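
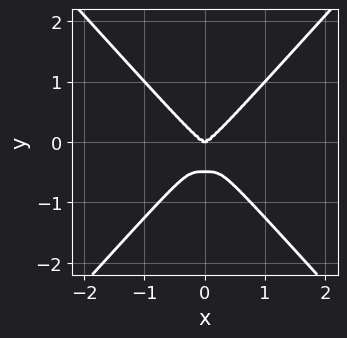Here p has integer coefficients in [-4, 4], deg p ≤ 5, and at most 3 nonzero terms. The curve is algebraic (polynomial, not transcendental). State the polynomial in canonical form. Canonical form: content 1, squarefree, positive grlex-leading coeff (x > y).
deg p = 4.
Symmetries: mirror symmetry x ↦ −x ⇒ only even powers of x.
Against the integer gridlines: it meets the y-axis at y = 0 (among the integer gridlines); one x-axis crossing is at x = 0.
Assembling these constraints gives the stated polynomial.

3*x^4 - 2*y^4 - y^3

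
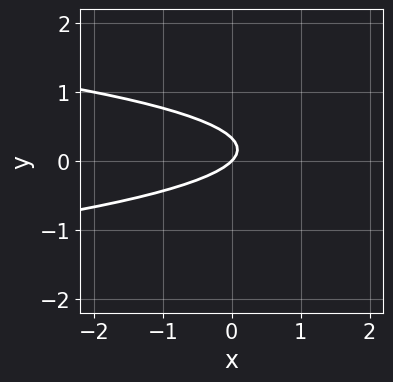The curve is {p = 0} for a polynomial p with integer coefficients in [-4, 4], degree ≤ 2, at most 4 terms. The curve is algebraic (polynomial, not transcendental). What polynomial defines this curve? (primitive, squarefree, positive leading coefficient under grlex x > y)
3*y^2 + x - y

(a) deg p = 2.
(b) Reading off the gridlines: it crosses the y-axis at the gridline y = 0; it crosses the x-axis at the gridline x = 0.
(c) Fitting integer coefficients to these (and the overall shape) gives p.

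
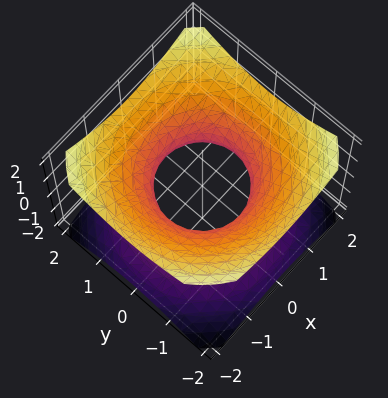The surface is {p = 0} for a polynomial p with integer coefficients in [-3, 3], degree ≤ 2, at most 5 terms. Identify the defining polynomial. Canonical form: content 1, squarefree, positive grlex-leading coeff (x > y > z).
(a) The degree is 2 — one connected sheet with a waist; a quadric.
(b) Symmetries: the z ↦ −z reflection is a symmetry, so z appears only in even powers; rotational symmetry about the z-axis ⇒ p depends on x, y only through x² + y².
(c) Checking where it meets the axes: a circular section at z = -1 has radius between 1 and 2; among the integer gridlines, it crosses the x-axis at x ∈ {-1, 1}; it misses every integer gridline on the z-axis; among the integer gridlines, it crosses the y-axis at y ∈ {-1, 1}.
(d) Assembling these constraints gives the stated polynomial.

2*x^2 + 2*y^2 - 3*z^2 - 2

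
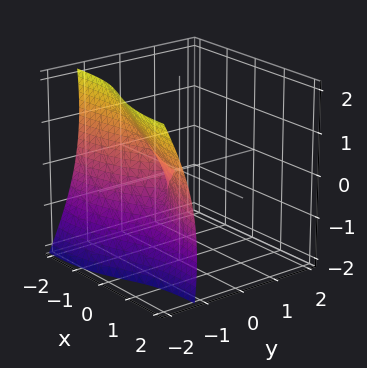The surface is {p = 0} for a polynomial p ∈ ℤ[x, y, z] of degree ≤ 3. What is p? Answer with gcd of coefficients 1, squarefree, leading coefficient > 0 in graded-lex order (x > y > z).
(a) The degree is 3 — a generic line meets the surface in up to 3 points.
(b) Checking where it meets the axes: it crosses the z-axis at the gridline z = 0; it meets the y-axis at y = 0 (among the integer gridlines).
(c) These observations pin down the coefficients.

2*x^2*y - x*y*z + y^3 + 3*x^2 + z^2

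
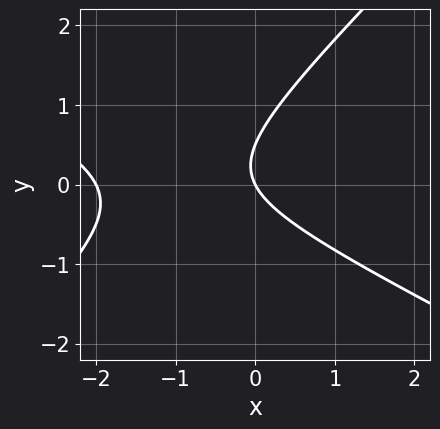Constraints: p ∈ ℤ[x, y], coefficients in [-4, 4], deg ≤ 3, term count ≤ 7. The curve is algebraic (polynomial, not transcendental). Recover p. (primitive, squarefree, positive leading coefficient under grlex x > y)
x^2 + x*y - 2*y^2 + 2*x + y

First, degree: a generic line meets the curve in up to 2 points, so deg p = 2.
Next, checking where it meets the axes: among the integer gridlines, it crosses the x-axis at x ∈ {-2, 0}; it meets the y-axis at y = 0 (among the integer gridlines).
Finally, assembling these constraints gives the stated polynomial.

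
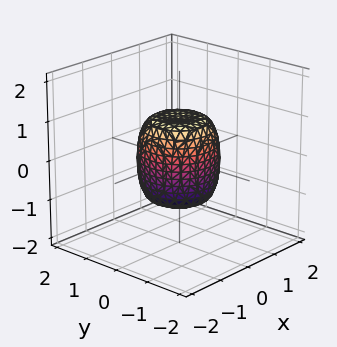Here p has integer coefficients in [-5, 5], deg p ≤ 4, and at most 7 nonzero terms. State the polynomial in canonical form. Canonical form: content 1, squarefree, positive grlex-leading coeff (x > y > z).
2*x^4 + 4*x^2*y^2 + 2*y^4 - x^2 - y^2 + z^2 - 1

First, degree: a generic line meets the surface in up to 4 points, so deg p = 4.
Then, symmetry: the z-axis is an axis of rotation, so x and y enter only as x² + y².
Then, against the integer gridlines: the z-axis gridline crossings are at z ∈ {-1, 1}; a circular section at z = 1 has radius between 0 and 1; among the integer gridlines, it crosses the x-axis at x ∈ {-1, 1}; the y-axis gridline crossings are at y ∈ {-1, 1}.
Finally, together with the visible shape, these determine p as stated.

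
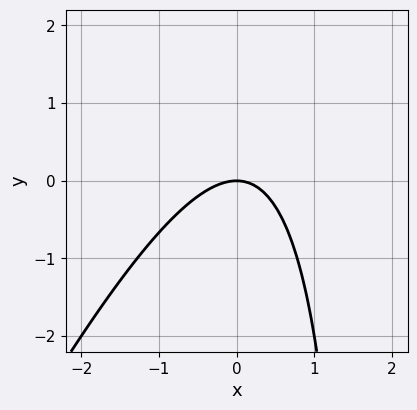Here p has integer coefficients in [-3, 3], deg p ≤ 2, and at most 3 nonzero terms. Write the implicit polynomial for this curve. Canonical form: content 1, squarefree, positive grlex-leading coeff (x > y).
1. Degree: the shape is more complex than any degree-1 curve, so deg p = 2.
2. Checking where it meets the axes: one x-axis crossing is at x = 0; it meets the y-axis at y = 0 (among the integer gridlines).
3. Assembling these constraints gives the stated polynomial.

2*x^2 - x*y + 2*y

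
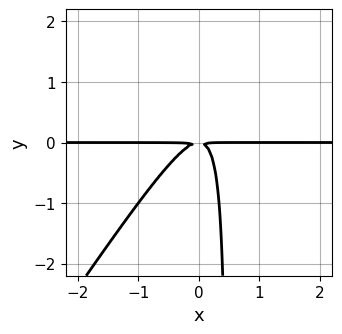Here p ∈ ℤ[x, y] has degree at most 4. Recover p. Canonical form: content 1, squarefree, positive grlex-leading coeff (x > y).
1. deg p = 3. The shape is more complex than any degree-2 curve.
2. Reading off the gridlines: the visible x-axis segment lies entirely on the curve.
3. Matching integer coefficients to the picture gives p.

3*x^2*y - 2*x*y^2 + y^2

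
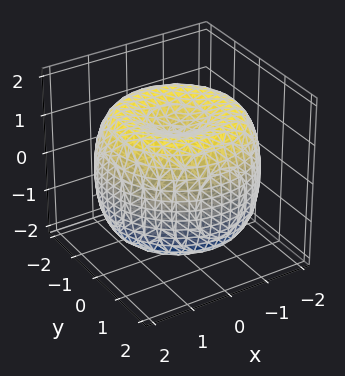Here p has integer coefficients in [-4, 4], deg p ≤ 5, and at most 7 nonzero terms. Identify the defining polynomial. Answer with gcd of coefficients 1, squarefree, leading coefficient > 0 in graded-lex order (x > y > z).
x^4 + 2*x^2*y^2 + y^4 - 3*x^2 - 3*y^2 + 2*z^2 - 2

(a) The degree is 4 — a generic line meets the surface in up to 4 points.
(b) Symmetry: the z-axis is an axis of rotation, so x and y enter only as x² + y².
(c) Checking where it meets the axes: the z-axis gridline crossings are at z ∈ {-1, 1}; a circular section at z = 1 has radius between 1 and 2.
(d) Assembling these constraints gives the stated polynomial.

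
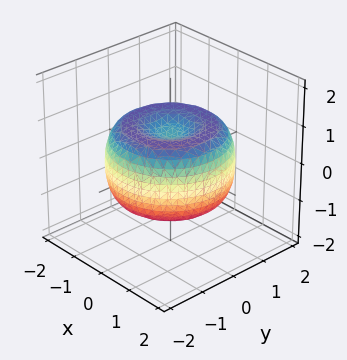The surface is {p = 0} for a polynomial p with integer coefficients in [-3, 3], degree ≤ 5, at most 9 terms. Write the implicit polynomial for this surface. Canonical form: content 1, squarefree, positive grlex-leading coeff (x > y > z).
x^4 + 2*x^2*y^2 + y^4 - 2*x^2 - 2*y^2 + 2*z^2 - 1

First, the degree is 4 — no degree-3 surface has this shape.
Then, by symmetry, the z-axis is an axis of rotation, so x and y enter only as x² + y².
Next, checking where it meets the axes: a circular section at z = 0 has radius between 1 and 2.
Finally, the integer polynomial consistent with all of this is the stated p.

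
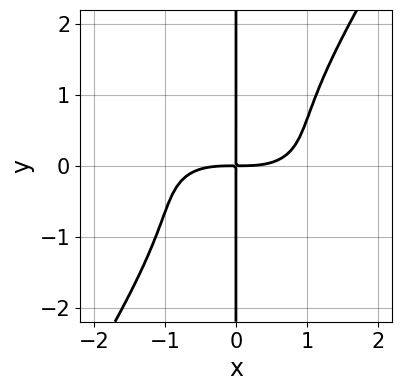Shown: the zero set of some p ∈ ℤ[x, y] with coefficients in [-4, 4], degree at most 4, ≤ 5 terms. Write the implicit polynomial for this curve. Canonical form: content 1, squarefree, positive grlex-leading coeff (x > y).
The degree is 4 — a generic line meets the curve in up to 4 points.
Checking where it meets the axes: every point of the y-axis in the box is on the curve.
Fitting integer coefficients to these (and the overall shape) gives p.

x^4 + x^3*y + 2*x^2*y^2 - 2*x*y^3 - 3*x*y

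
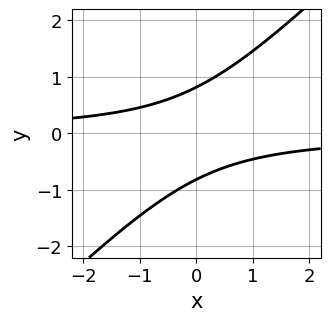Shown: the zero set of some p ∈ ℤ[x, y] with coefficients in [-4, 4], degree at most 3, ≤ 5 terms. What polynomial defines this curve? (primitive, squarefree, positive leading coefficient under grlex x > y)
3*x*y - 3*y^2 + 2

(a) Degree: no degree-1 curve has this shape, so deg p = 2.
(b) From the axis intercepts and sections: no x-intercept at any integer in the box.
(c) Assembling these constraints gives the stated polynomial.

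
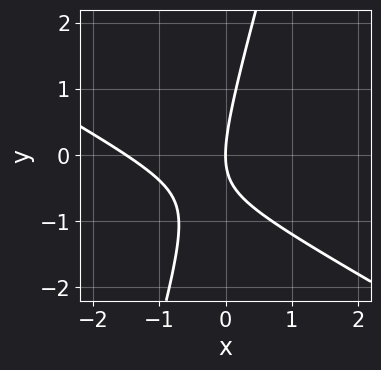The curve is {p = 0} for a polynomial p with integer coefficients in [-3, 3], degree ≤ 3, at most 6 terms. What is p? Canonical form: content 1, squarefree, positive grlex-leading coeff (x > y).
2*x^2 + 3*x*y - y^2 + 3*x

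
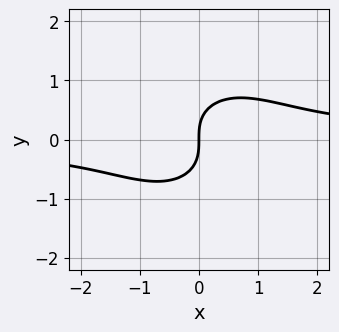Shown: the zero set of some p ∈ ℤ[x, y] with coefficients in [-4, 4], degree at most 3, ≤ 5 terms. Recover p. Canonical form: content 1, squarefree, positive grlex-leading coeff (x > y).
Degree: no degree-2 curve has this shape, so deg p = 3.
From the visible intercepts: it meets the x-axis at x = 0 (among the integer gridlines); one y-axis crossing is at y = 0.
These observations pin down the coefficients.

x^2*y + y^3 - x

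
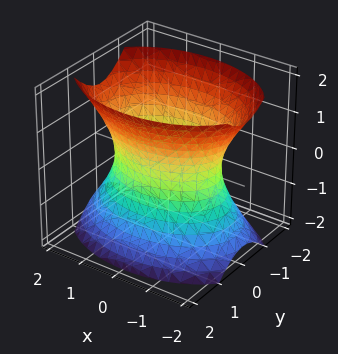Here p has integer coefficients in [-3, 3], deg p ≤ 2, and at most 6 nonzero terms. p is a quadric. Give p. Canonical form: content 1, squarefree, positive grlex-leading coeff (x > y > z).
x^2 + 2*y^2 - z^2 - 2

1. deg p = 2. An hourglass — one-sheet hyperboloid; a quadric.
2. Symmetries: it's symmetric under y → −y, forcing even powers of y; the x ↦ −x reflection is a symmetry, so x appears only in even powers; mirror symmetry z ↦ −z ⇒ only even powers of z.
3. From the visible intercepts: among the integer gridlines, it crosses the y-axis at y ∈ {-1, 1}; the surface avoids every integer z-axis point in the box.
4. Putting this together gives p.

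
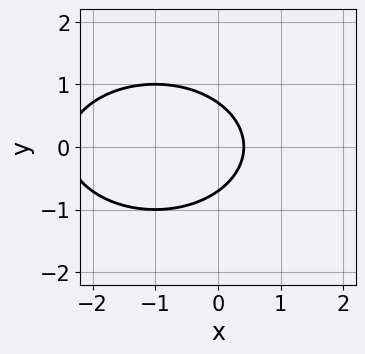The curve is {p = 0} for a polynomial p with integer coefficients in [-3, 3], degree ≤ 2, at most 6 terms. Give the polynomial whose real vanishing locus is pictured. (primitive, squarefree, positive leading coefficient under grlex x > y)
(a) The degree is 2 — the shape is more complex than any degree-1 curve.
(b) Symmetries: it's symmetric under y → −y, forcing even powers of y.
(c) Solving for integer coefficients yields p as stated.

x^2 + 2*y^2 + 2*x - 1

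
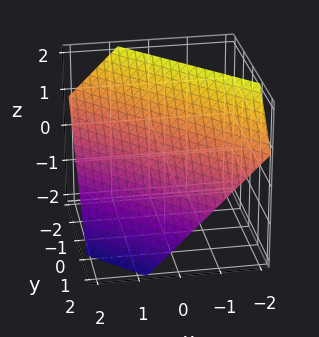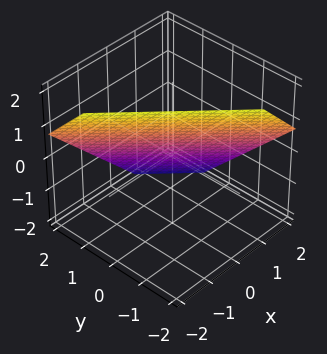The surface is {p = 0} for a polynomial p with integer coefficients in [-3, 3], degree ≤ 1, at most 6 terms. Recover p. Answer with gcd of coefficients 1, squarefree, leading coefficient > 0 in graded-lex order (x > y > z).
3*x + 3*y + 3*z - 2

1. The degree is 1 — every cross-section is a straight line — this is a plane.
2. Matching integer coefficients to the picture gives p.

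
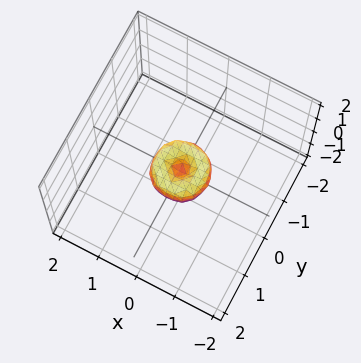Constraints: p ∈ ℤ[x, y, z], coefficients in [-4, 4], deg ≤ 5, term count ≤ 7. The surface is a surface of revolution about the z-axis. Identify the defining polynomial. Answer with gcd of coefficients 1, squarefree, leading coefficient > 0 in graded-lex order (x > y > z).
2*x^4 + 4*x^2*y^2 + 2*y^4 - x^2 - y^2 + z^2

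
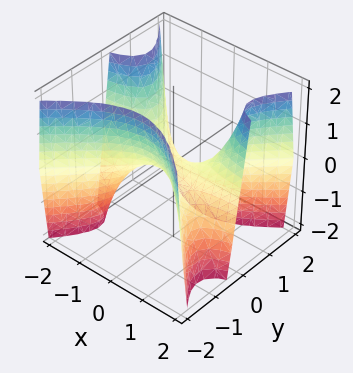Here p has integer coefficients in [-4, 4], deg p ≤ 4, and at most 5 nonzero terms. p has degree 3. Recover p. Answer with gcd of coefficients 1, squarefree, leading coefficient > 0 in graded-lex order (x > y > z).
3*x^2*y - 3*y^3 - 2*z

First, degree: the shape is more complex than any degree-2 surface, so deg p = 3.
Then, reading off the gridlines: it crosses the y-axis at the gridline y = 0; the visible x-axis segment lies entirely on the surface.
Finally, fitting integer coefficients to these (and the overall shape) gives p.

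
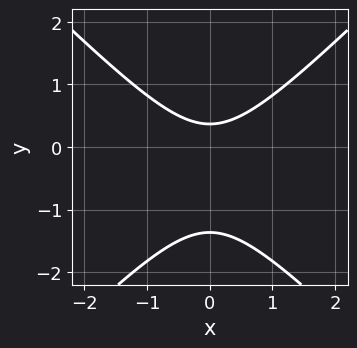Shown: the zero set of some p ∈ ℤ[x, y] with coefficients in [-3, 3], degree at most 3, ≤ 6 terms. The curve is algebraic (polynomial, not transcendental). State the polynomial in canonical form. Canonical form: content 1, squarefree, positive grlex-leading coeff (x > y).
2*x^2 - 2*y^2 - 2*y + 1

deg p = 2. No degree-1 curve has this shape.
Symmetries: the x ↦ −x reflection is a symmetry, so x appears only in even powers.
From the axis intercepts and sections: it misses every integer gridline on the x-axis.
Together with the visible shape, these determine p as stated.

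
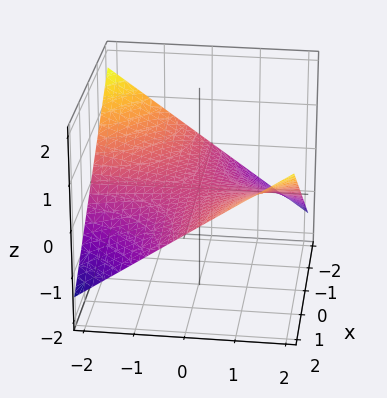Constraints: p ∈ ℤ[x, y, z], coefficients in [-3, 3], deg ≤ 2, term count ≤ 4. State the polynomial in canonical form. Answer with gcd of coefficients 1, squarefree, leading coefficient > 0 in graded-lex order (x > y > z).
First, deg p = 2. A hyperbolic paraboloid; a quadric.
Then, against the integer gridlines: one z-axis crossing is at z = 0; the visible y-axis segment lies entirely on the surface; the visible x-axis segment lies entirely on the surface.
Finally, together with the visible shape, these determine p as stated.

x*y - 3*z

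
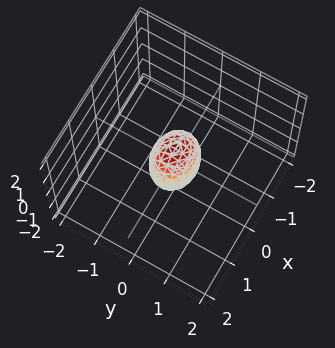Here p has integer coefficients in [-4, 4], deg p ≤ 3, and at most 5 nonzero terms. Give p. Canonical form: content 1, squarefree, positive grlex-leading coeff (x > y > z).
1. deg p = 2. Bounded and convex; a quadric.
2. Symmetries: mirror symmetry z ↦ −z ⇒ only even powers of z; it's symmetric under y → −y, forcing even powers of y; mirror symmetry x ↦ −x ⇒ only even powers of x.
3. Against the integer gridlines: among the integer gridlines, it crosses the z-axis at z ∈ {-1, 1}.
4. Assembling these constraints gives the stated polynomial.

2*x^2 + 3*y^2 + z^2 - 1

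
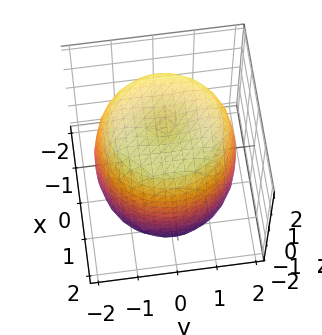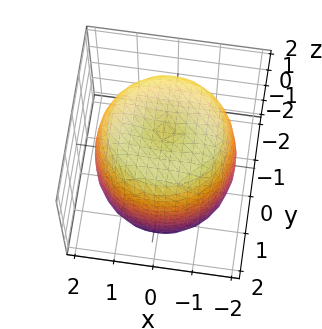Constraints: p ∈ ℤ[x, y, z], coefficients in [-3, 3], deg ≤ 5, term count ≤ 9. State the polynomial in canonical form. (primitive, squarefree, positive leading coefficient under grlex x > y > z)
First, the degree is 4 — no degree-3 surface has this shape.
Next, symmetries: rotational symmetry about the z-axis ⇒ p depends on x, y only through x² + y².
Then, observable constraints: a circular section at z = -2 has radius exactly 1.
Finally, the integer polynomial consistent with all of this is the stated p.

x^4 + 2*x^2*y^2 + y^4 - 2*x^2 - 2*y^2 + z^2 - 3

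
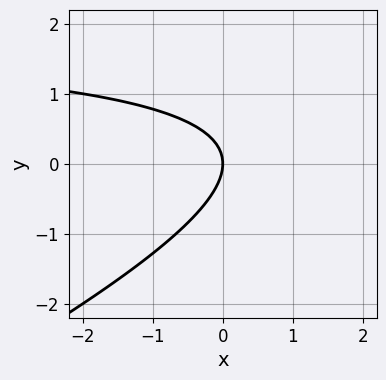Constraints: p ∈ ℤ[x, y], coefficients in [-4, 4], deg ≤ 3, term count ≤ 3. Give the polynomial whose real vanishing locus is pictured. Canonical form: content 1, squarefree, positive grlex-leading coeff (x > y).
x*y - 2*y^2 - 2*x

deg p = 2.
Against the integer gridlines: one x-axis crossing is at x = 0; it crosses the y-axis at the gridline y = 0.
Together with the visible shape, these determine p as stated.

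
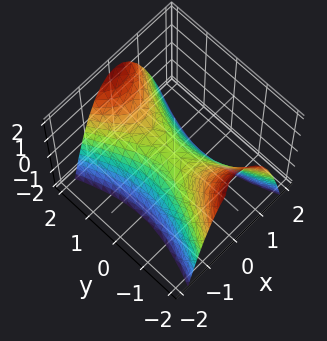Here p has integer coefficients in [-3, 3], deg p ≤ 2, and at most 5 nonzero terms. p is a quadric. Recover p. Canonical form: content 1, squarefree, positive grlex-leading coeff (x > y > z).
(a) The degree is 2 — a saddle surface; a quadric.
(b) Symmetries: it's symmetric under y → −y, forcing even powers of y; it's symmetric under x → −x, forcing even powers of x.
(c) From the axis intercepts and sections: it meets the z-axis at z = 0 (among the integer gridlines); one x-axis crossing is at x = 0.
(d) Assembling these constraints gives the stated polynomial.

3*x^2 - y^2 + 2*z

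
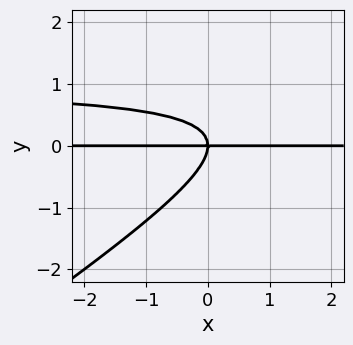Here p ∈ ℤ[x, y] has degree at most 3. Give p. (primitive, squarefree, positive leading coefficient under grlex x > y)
Degree: the shape is more complex than any degree-2 curve, so deg p = 3.
Checking where it meets the axes: every point of the x-axis in the box is on the curve; one y-axis crossing is at y = 0.
The integer polynomial consistent with all of this is the stated p.

2*x*y^2 - 3*y^3 - 2*x*y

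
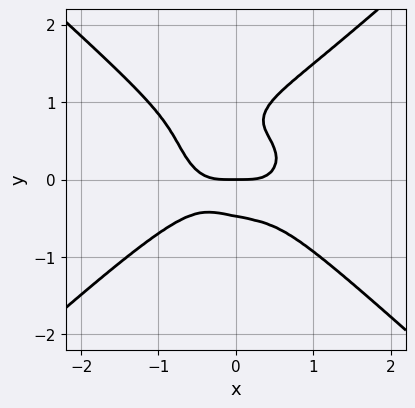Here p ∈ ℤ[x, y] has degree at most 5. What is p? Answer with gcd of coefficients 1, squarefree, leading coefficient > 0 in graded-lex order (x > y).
2*x^4 - 3*y^4 + 2*x*y^2 + 3*y^3 - y

First, the degree is 4 — a generic line meets the curve in up to 4 points.
Next, checking where it meets the axes: one y-axis crossing is at y = 0; it meets the x-axis at x = 0 (among the integer gridlines).
Finally, together with the visible shape, these determine p as stated.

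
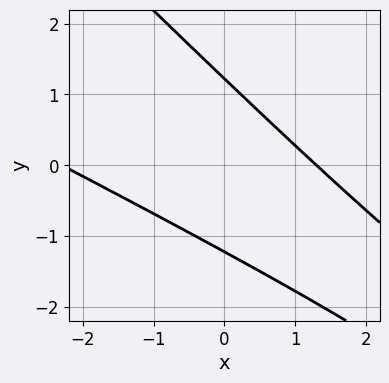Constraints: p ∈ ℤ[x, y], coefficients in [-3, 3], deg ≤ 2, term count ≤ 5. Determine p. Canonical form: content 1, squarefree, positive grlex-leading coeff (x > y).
1. deg p = 2. A generic line meets the curve in up to 2 points.
2. Solving for integer coefficients yields p as stated.

x^2 + 3*x*y + 2*y^2 + x - 3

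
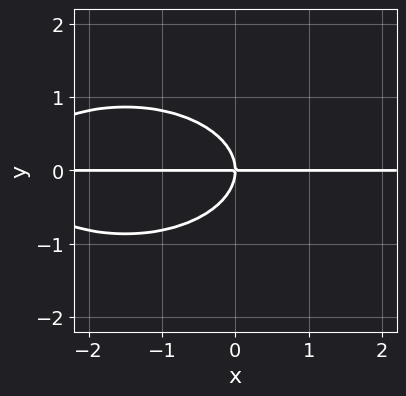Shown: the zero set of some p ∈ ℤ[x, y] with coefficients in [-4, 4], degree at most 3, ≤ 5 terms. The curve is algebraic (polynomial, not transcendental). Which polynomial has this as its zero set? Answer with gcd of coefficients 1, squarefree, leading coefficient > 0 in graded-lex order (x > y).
x^2*y + 3*y^3 + 3*x*y

First, the degree is 3 — a generic line meets the curve in up to 3 points.
Then, against the integer gridlines: one y-axis crossing is at y = 0; every point of the x-axis in the box is on the curve.
Finally, the integer polynomial consistent with all of this is the stated p.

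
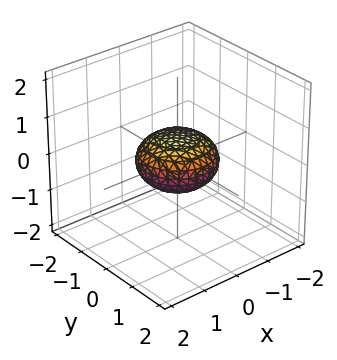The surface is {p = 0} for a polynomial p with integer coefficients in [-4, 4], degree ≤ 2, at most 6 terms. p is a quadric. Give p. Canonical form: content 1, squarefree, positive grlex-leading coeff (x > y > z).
1. The degree is 2 — bounded and convex; a quadric.
2. Symmetries: the z ↦ −z reflection is a symmetry, so z appears only in even powers; the surface is invariant under rotation about z: p = q(x² + y², z).
3. From the axis intercepts and sections: among the integer gridlines, it crosses the y-axis at y ∈ {-1, 1}; the x-axis gridline crossings are at x ∈ {-1, 1}; a circular section at z = 0 has radius exactly 1.
4. Together with the visible shape, these determine p as stated.

x^2 + y^2 + 2*z^2 - 1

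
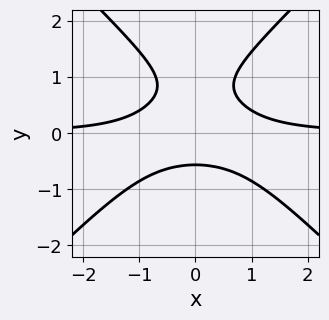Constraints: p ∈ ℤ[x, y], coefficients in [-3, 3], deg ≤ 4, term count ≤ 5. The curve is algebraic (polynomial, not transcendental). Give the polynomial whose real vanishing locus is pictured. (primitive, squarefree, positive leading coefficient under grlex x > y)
2*x^2*y - 2*y^3 + 2*y^2 - 1

1. deg p = 3.
2. Symmetries: it's symmetric under x → −x, forcing even powers of x.
3. Observable constraints: the curve avoids every integer x-axis point in the box.
4. Fitting integer coefficients to these (and the overall shape) gives p.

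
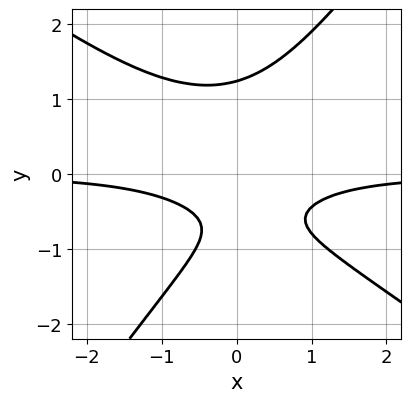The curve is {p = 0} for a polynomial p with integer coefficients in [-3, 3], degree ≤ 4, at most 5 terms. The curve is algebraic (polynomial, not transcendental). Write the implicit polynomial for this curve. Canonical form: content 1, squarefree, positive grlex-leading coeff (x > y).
The degree is 3 — the shape is more complex than any degree-2 curve.
Against the integer gridlines: it misses every integer gridline on the x-axis.
These observations pin down the coefficients.

3*x^2*y + 2*x*y^2 - 3*y^3 + 3*y + 2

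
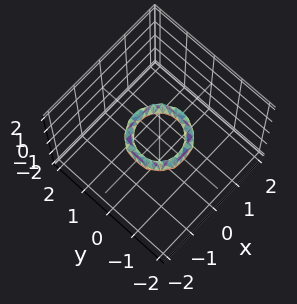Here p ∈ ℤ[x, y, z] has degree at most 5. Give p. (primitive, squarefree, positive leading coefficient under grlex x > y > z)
1. Degree: a generic line meets the surface in up to 4 points, so deg p = 4.
2. Symmetries: the z-axis is an axis of rotation, so x and y enter only as x² + y².
3. From the visible intercepts: among the integer gridlines, it crosses the y-axis at y ∈ {-1, 1}; it misses every integer gridline on the z-axis; a circular section at z = 0 has radius between 0 and 1; among the integer gridlines, it crosses the x-axis at x ∈ {-1, 1}.
4. Together with the visible shape, these determine p as stated.

2*x^4 + 4*x^2*y^2 + 2*y^4 - 3*x^2 - 3*y^2 + 2*z^2 + 1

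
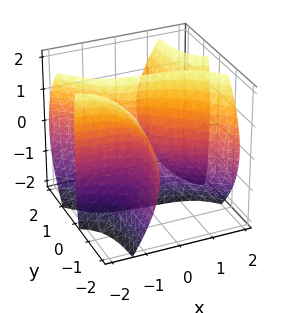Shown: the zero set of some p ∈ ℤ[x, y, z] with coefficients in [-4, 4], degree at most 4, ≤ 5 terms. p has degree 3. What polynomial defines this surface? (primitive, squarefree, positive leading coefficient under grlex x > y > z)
3*x^2*y + 3*x*y^2 - y^3 - 2*y*z^2 - x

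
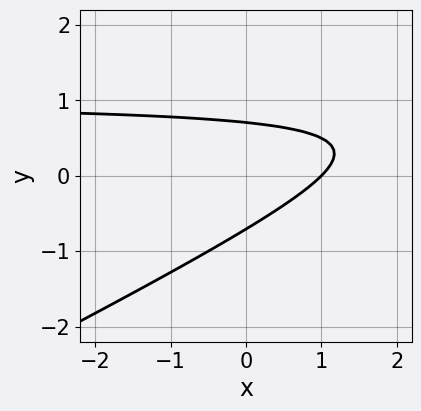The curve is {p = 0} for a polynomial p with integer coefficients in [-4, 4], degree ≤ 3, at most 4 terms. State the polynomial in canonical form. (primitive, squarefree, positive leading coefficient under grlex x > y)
x*y - 2*y^2 - x + 1

1. Degree: a generic line meets the curve in up to 2 points, so deg p = 2.
2. Reading off the gridlines: it crosses the x-axis at the gridline x = 1.
3. These observations pin down the coefficients.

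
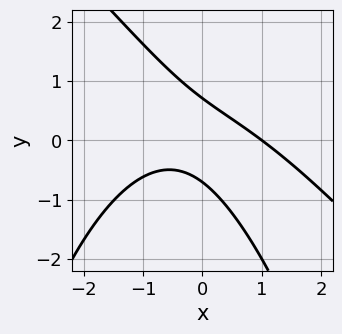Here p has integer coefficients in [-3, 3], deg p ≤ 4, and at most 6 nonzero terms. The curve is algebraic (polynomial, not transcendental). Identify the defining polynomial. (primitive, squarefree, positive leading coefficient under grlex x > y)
1. The degree is 3 — a generic line meets the curve in up to 3 points.
2. From the visible intercepts: one x-axis crossing is at x = 1.
3. Putting this together gives p.

x^3 + x^2*y + 3*x*y + 2*y^2 - 1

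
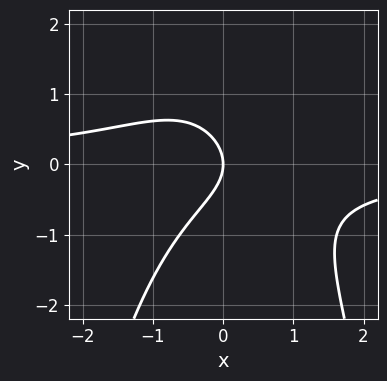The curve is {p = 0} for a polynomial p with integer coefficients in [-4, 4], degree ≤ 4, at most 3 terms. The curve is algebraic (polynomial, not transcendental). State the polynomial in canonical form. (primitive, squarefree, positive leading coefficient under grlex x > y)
1. The degree is 3 — the shape is more complex than any degree-2 curve.
2. From the axis intercepts and sections: one y-axis crossing is at y = 0; it meets the x-axis at x = 0 (among the integer gridlines).
3. Together with the visible shape, these determine p as stated.

x^2*y + y^2 + x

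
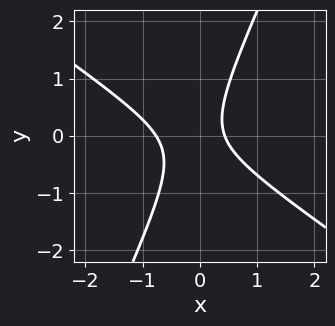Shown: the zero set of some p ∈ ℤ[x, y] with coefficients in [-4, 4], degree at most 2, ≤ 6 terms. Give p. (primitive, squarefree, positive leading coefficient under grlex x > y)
First, deg p = 2. No degree-1 curve has this shape.
Next, checking where it meets the axes: the curve avoids every integer y-axis point in the box.
Finally, putting this together gives p.

3*x^2 + 3*x*y - 2*y^2 + x - 1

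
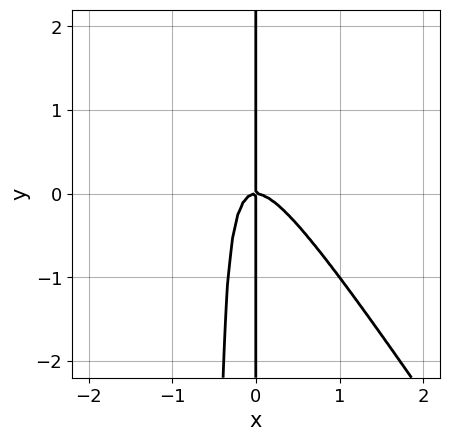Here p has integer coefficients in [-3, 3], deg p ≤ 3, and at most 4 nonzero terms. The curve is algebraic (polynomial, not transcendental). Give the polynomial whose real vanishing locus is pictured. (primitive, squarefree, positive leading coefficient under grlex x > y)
deg p = 3.
Observable constraints: the visible y-axis segment lies entirely on the curve; it crosses the x-axis at the gridline x = 0.
These observations pin down the coefficients.

3*x^3 + 2*x^2*y + x*y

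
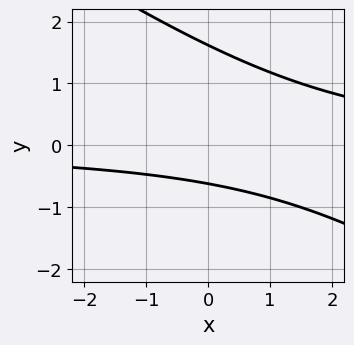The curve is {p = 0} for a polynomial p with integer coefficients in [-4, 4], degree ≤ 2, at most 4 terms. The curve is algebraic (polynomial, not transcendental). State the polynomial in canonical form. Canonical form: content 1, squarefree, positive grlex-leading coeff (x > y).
Degree: no degree-1 curve has this shape, so deg p = 2.
Against the integer gridlines: it misses every integer gridline on the x-axis.
Together with the visible shape, these determine p as stated.

2*x*y + 3*y^2 - 3*y - 3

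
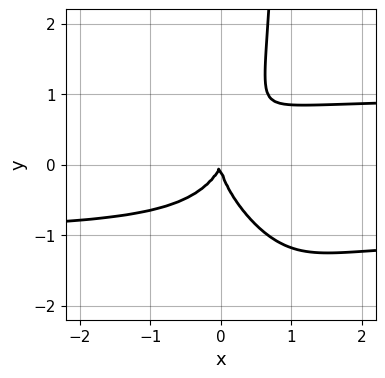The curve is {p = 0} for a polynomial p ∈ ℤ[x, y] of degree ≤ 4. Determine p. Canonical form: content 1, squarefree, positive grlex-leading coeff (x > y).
3*x^2*y^2 + 2*x*y^3 - 2*y^3 - 3*x^2 + x*y

Degree: a generic line meets the curve in up to 4 points, so deg p = 4.
Checking where it meets the axes: it meets the x-axis at x = 0 (among the integer gridlines); it meets the y-axis at y = 0 (among the integer gridlines).
Fitting integer coefficients to these (and the overall shape) gives p.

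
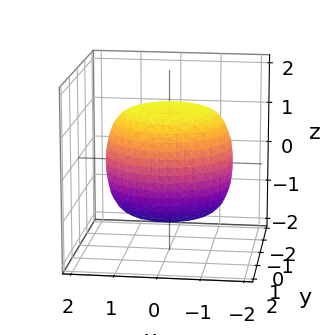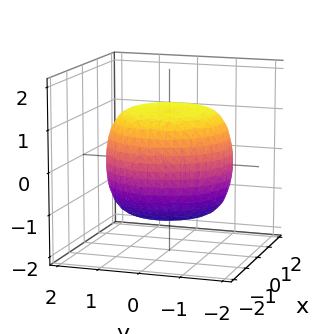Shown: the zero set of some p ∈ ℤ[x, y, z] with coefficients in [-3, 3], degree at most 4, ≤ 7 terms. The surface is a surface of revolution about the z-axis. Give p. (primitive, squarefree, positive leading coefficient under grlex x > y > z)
x^4 + 2*x^2*y^2 + y^4 - x^2 - y^2 + 2*z^2 - 3

Degree: a generic line meets the surface in up to 4 points, so deg p = 4.
Symmetries: rotational symmetry about the z-axis ⇒ p depends on x, y only through x² + y².
From the axis intercepts and sections: a circular section at z = -1 has radius between 1 and 2.
Solving for integer coefficients yields p as stated.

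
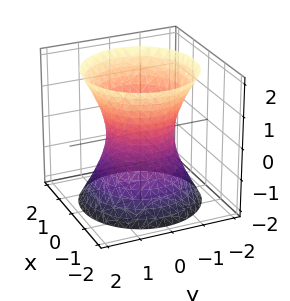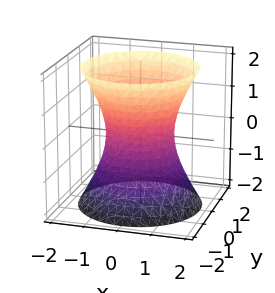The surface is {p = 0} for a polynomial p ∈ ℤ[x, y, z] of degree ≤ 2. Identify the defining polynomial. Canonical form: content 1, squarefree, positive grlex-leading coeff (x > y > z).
2*x^2 + 2*y^2 - z^2 - 2

Degree: a generic line meets the surface in up to 2 points, so deg p = 2.
By symmetry, the z-axis is an axis of rotation, so x and y enter only as x² + y².
Observable constraints: the surface avoids every integer z-axis point in the box; among the integer gridlines, it crosses the y-axis at y ∈ {-1, 1}; among the integer gridlines, it crosses the x-axis at x ∈ {-1, 1}; a circular section at z = 1 has radius between 1 and 2.
Fitting integer coefficients to these (and the overall shape) gives p.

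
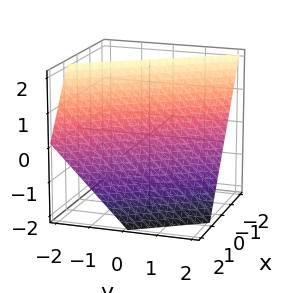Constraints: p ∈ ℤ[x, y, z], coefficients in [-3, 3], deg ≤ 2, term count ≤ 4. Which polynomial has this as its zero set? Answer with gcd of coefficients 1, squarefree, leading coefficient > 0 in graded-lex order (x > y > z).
1. Degree: every cross-section is a straight line — this is a plane, so deg p = 1.
2. Observable constraints: it meets the y-axis at y = 1 (among the integer gridlines); one z-axis crossing is at z = 1.
3. Assembling these constraints gives the stated polynomial.

3*x + 2*y + 2*z - 2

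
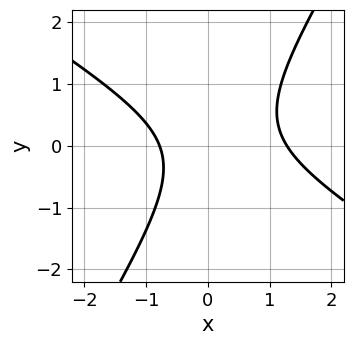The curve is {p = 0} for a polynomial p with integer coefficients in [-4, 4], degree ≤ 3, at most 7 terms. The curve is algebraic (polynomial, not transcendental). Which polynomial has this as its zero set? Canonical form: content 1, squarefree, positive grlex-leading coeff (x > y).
(a) The degree is 2 — a generic line meets the curve in up to 2 points.
(b) Against the integer gridlines: the curve avoids every integer y-axis point in the box.
(c) Together with the visible shape, these determine p as stated.

2*x^2 + 2*x*y - 2*y^2 - x - 2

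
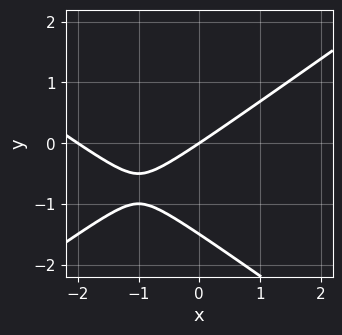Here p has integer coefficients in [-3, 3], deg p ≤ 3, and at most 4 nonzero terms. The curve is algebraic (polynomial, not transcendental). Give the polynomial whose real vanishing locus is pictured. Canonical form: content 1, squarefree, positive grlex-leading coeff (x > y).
x^2 - 2*y^2 + 2*x - 3*y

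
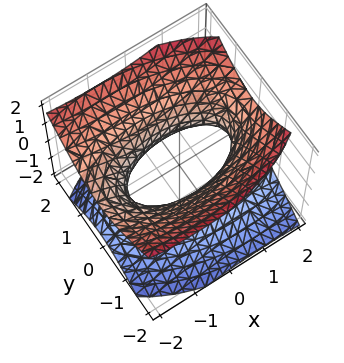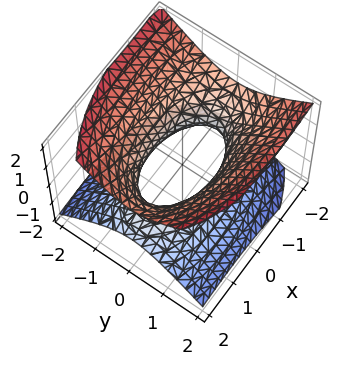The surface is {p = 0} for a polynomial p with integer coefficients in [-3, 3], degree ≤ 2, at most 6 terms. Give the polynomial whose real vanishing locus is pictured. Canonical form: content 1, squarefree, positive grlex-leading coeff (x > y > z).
x^2 + x*z + 3*y^2 - 3*z^2 - 2

The degree is 2 — no degree-1 surface has this shape.
Against the integer gridlines: the surface avoids every integer z-axis point in the box.
The integer polynomial consistent with all of this is the stated p.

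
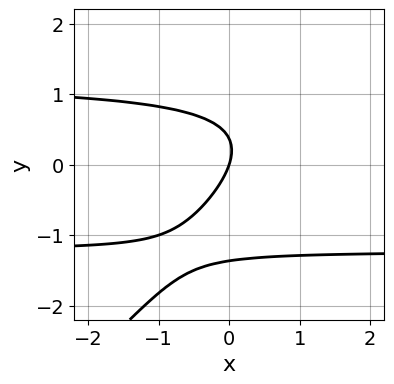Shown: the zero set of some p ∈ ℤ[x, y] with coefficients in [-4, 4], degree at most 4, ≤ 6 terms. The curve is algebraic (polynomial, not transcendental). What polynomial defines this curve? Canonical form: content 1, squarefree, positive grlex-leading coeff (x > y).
2*x*y^2 - 2*y^3 - 2*y^2 - 3*x + y

(a) The degree is 3 — the shape is more complex than any degree-2 curve.
(b) Against the integer gridlines: one x-axis crossing is at x = 0; one y-axis crossing is at y = 0.
(c) These observations pin down the coefficients.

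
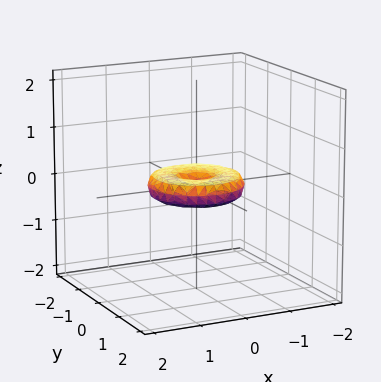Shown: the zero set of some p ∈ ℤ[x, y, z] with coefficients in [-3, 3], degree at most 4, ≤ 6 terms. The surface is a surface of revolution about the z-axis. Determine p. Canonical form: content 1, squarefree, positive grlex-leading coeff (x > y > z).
x^4 + 2*x^2*y^2 + y^4 - x^2 - y^2 + 3*z^2

First, the degree is 4 — the shape is more complex than any degree-3 surface.
Next, symmetry: every cross-section ⟂ z is a circle, so x, y appear only via x² + y².
Next, reading off the gridlines: a circular section at z = 0 has radius exactly 1; among the integer gridlines, it crosses the x-axis at x ∈ {-1, 0, 1}; it crosses the z-axis at the gridline z = 0.
Finally, putting this together gives p. Check: (0, 1, 0) on the y-axis lies on the surface, and p(0, 1, 0) = 0. ✓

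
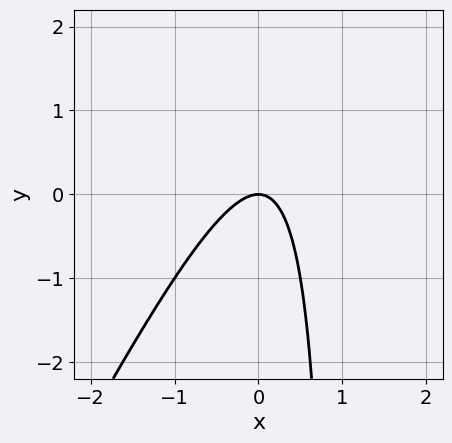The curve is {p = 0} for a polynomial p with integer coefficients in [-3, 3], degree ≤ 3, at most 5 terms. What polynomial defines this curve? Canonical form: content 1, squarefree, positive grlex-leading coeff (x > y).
2*x^2 - x*y + y

(a) The degree is 2 — the shape is more complex than any degree-1 curve.
(b) Against the integer gridlines: it crosses the x-axis at the gridline x = 0; it meets the y-axis at y = 0 (among the integer gridlines).
(c) Assembling these constraints gives the stated polynomial.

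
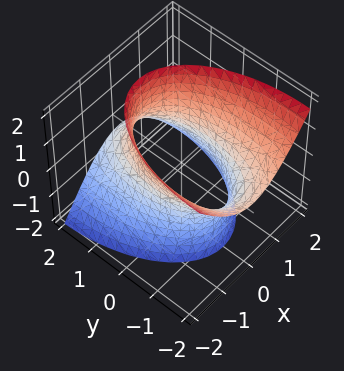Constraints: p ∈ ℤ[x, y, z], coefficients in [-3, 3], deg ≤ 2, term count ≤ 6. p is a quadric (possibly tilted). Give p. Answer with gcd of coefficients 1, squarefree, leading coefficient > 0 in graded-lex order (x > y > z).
3*x^2 + y^2 + 2*y*z - z^2 - 3

1. Degree: a generic line meets the surface in up to 2 points, so deg p = 2.
2. From the visible intercepts: it misses every integer gridline on the z-axis; among the integer gridlines, it crosses the x-axis at x ∈ {-1, 1}.
3. Putting this together gives p.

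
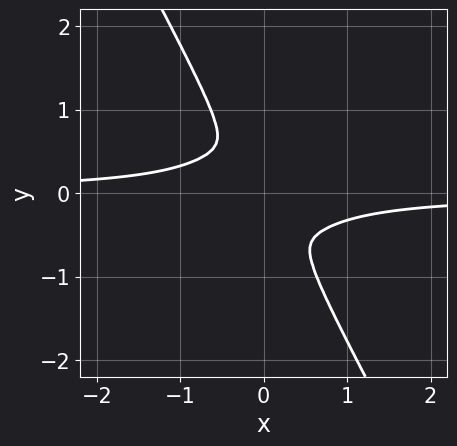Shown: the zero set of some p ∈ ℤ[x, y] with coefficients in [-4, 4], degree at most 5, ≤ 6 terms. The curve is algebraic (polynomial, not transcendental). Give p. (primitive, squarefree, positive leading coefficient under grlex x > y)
1. Degree: no degree-3 curve has this shape, so deg p = 4.
2. Matching integer coefficients to the picture gives p.

3*x^3*y + x*y^3 + y^4 + x^2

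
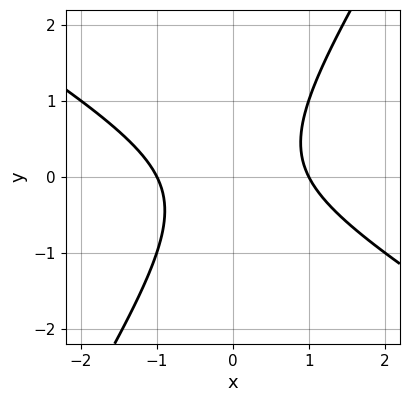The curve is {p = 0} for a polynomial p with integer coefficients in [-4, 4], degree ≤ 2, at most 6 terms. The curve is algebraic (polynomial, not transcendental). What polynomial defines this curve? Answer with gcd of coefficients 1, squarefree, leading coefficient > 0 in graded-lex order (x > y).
x^2 + x*y - y^2 - 1

deg p = 2.
Observable constraints: among the integer gridlines, it crosses the x-axis at x ∈ {-1, 1}; no y-intercept at any integer in the box.
Solving for integer coefficients yields p as stated.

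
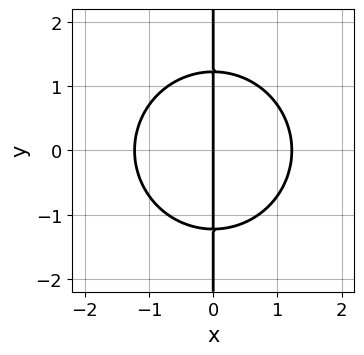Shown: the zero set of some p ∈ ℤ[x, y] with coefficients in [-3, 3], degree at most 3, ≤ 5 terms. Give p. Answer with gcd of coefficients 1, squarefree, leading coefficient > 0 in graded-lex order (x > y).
2*x^3 + 2*x*y^2 - 3*x

The degree is 3 — no degree-2 curve has this shape.
Symmetries: the y ↦ −y reflection is a symmetry, so y appears only in even powers.
Against the integer gridlines: the visible y-axis segment lies entirely on the curve; one x-axis crossing is at x = 0.
Fitting integer coefficients to these (and the overall shape) gives p.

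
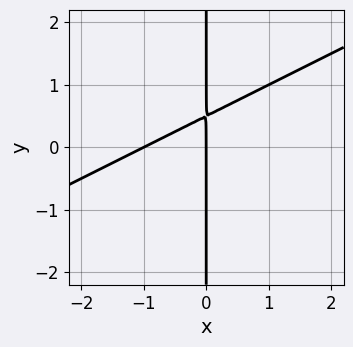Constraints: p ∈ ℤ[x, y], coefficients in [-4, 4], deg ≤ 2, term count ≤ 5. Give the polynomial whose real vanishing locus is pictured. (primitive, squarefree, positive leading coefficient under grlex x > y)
deg p = 2.
Observable constraints: the visible y-axis segment lies entirely on the curve; among the integer gridlines, it crosses the x-axis at x ∈ {-1, 0}.
Assembling these constraints gives the stated polynomial.

x^2 - 2*x*y + x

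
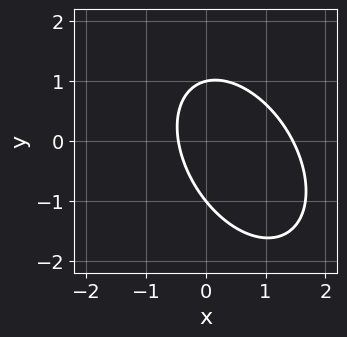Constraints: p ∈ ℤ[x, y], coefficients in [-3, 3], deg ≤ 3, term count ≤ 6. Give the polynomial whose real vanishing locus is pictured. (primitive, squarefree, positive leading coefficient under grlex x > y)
3*x^2 + 2*x*y + 2*y^2 - 3*x - 2

Degree: no degree-1 curve has this shape, so deg p = 2.
From the visible intercepts: among the integer gridlines, it crosses the y-axis at y ∈ {-1, 1}.
Fitting integer coefficients to these (and the overall shape) gives p.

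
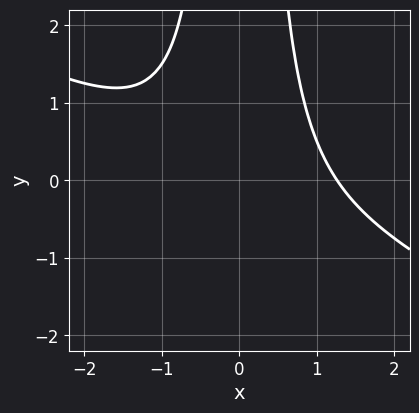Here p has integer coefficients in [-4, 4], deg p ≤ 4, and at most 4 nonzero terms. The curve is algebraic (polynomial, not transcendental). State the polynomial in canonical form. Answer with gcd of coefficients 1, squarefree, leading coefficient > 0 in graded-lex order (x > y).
1. deg p = 3. A generic line meets the curve in up to 3 points.
2. From the axis intercepts and sections: the curve avoids every integer y-axis point in the box.
3. Matching integer coefficients to the picture gives p.

x^3 + 2*x^2*y - 2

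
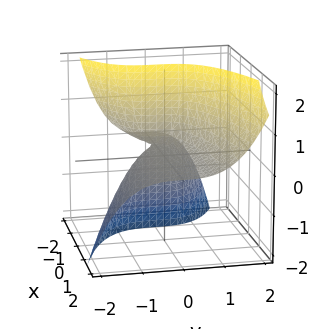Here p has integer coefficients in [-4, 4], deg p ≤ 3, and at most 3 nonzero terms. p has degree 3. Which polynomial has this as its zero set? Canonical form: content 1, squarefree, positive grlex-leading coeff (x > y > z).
y^3 - 2*x*z - 2*z

1. deg p = 3.
2. Observable constraints: one z-axis crossing is at z = 0; it crosses the y-axis at the gridline y = 0.
3. Solving for integer coefficients yields p as stated.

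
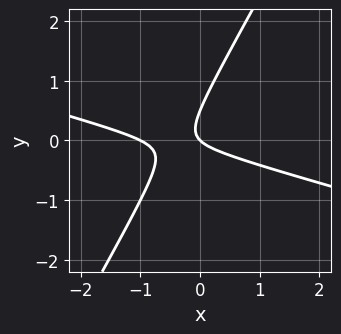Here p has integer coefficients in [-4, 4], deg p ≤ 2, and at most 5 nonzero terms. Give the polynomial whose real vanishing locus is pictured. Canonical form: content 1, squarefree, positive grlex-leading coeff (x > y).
(a) deg p = 2. The shape is more complex than any degree-1 curve.
(b) Reading off the gridlines: among the integer gridlines, it crosses the x-axis at x ∈ {-1, 0}; it crosses the y-axis at the gridline y = 0.
(c) Fitting integer coefficients to these (and the overall shape) gives p.

x^2 + 3*x*y - 2*y^2 + x + y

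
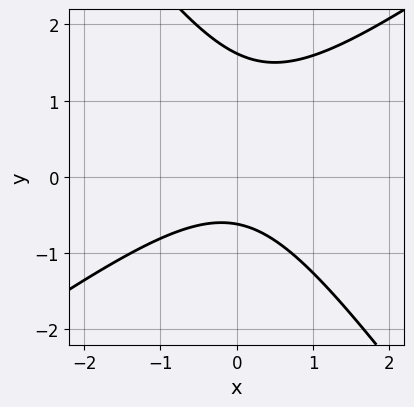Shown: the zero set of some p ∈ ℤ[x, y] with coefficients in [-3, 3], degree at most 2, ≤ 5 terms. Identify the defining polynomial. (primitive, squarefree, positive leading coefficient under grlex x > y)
3*x^2 - 2*x*y - 3*y^2 + 3*y + 3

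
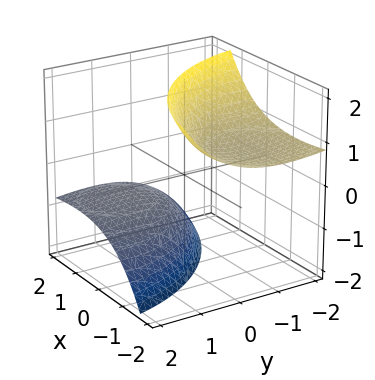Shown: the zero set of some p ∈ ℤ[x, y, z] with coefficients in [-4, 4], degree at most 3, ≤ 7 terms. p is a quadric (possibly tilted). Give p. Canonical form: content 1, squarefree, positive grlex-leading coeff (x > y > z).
x^2 + 3*x*z + y^2 + 3*y*z - z^2 + 2

First, the picture has 2 separate pieces. Treating them together as one polynomial.
Then, deg p = 2. The shape is more complex than any degree-1 surface.
Then, from the visible intercepts: no y-intercept at any integer in the box; no x-intercept at any integer in the box.
Finally, together with the visible shape, these determine p as stated.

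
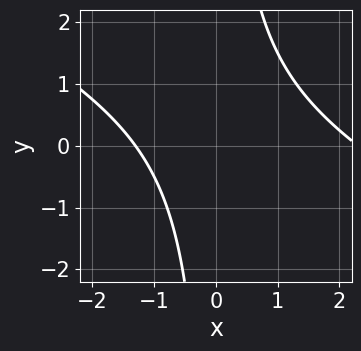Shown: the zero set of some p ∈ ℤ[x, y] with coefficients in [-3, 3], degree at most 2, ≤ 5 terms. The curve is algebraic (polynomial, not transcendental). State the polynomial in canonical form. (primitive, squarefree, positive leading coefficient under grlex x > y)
x^2 + 2*x*y - x - 3

(a) deg p = 2. A generic line meets the curve in up to 2 points.
(b) Reading off the gridlines: it misses every integer gridline on the y-axis.
(c) These observations pin down the coefficients.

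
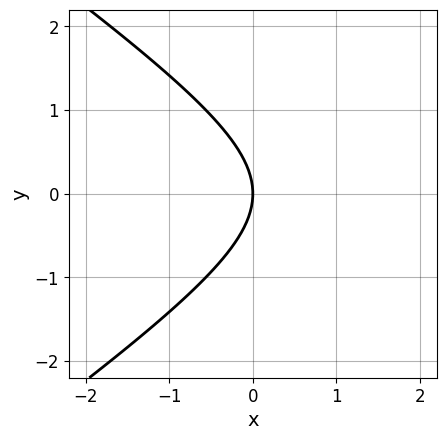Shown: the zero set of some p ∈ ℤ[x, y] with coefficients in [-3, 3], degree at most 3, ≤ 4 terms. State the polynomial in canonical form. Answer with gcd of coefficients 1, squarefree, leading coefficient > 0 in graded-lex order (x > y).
x^2 - 2*y^2 - 3*x

(a) The degree is 2 — no degree-1 curve has this shape.
(b) Symmetries: it's symmetric under y → −y, forcing even powers of y.
(c) Checking where it meets the axes: it meets the y-axis at y = 0 (among the integer gridlines); one x-axis crossing is at x = 0.
(d) Assembling these constraints gives the stated polynomial.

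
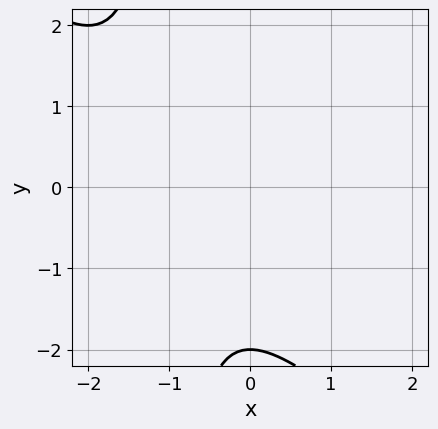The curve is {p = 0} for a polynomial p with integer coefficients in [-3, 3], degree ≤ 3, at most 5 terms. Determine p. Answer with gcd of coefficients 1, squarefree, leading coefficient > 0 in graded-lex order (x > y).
(a) Degree: a generic line meets the curve in up to 2 points, so deg p = 2.
(b) Against the integer gridlines: one y-axis crossing is at y = -2; no x-intercept at any integer in the box.
(c) These observations pin down the coefficients.

x^2 + x*y + 2*x + y + 2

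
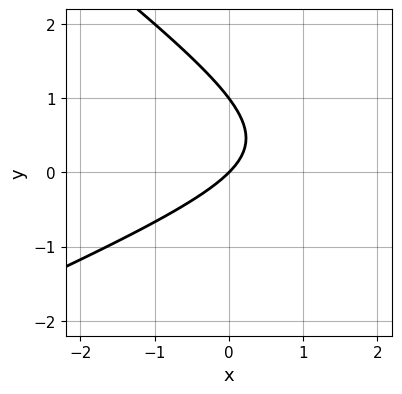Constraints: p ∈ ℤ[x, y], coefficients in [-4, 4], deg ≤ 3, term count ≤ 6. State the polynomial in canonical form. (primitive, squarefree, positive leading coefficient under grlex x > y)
x^2 - x*y - 3*y^2 - 3*x + 3*y

1. deg p = 2. A generic line meets the curve in up to 2 points.
2. Checking where it meets the axes: it meets the x-axis at x = 0 (among the integer gridlines); the y-axis gridline crossings are at y ∈ {0, 1}.
3. Solving for integer coefficients yields p as stated.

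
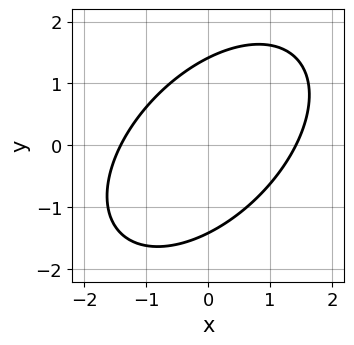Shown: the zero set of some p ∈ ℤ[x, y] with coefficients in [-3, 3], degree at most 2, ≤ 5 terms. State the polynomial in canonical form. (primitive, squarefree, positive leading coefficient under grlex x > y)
x^2 - x*y + y^2 - 2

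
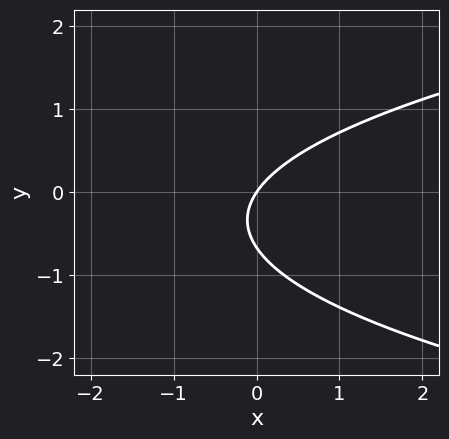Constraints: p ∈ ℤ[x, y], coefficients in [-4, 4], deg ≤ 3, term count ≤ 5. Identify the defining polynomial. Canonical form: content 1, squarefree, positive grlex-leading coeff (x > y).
First, deg p = 2. The shape is more complex than any degree-1 curve.
Then, from the visible intercepts: it crosses the y-axis at the gridline y = 0; it crosses the x-axis at the gridline x = 0.
Finally, fitting integer coefficients to these (and the overall shape) gives p.

3*y^2 - 3*x + 2*y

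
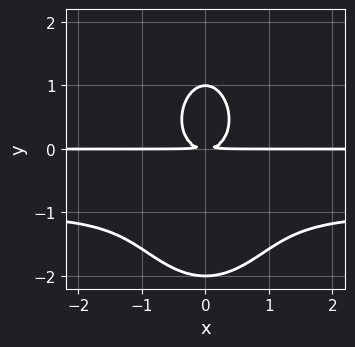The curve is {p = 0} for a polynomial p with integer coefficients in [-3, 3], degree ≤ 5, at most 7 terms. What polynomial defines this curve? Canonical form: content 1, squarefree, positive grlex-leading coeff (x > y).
3*x^2*y^2 + y^4 + 3*x^2*y + y^3 - 2*y^2

(a) Degree: a generic line meets the curve in up to 4 points, so deg p = 4.
(b) Symmetries: it's symmetric under x → −x, forcing even powers of x.
(c) Checking where it meets the axes: the visible x-axis segment lies entirely on the curve; among the integer gridlines, it crosses the y-axis at y ∈ {-2, 1}.
(d) These observations pin down the coefficients.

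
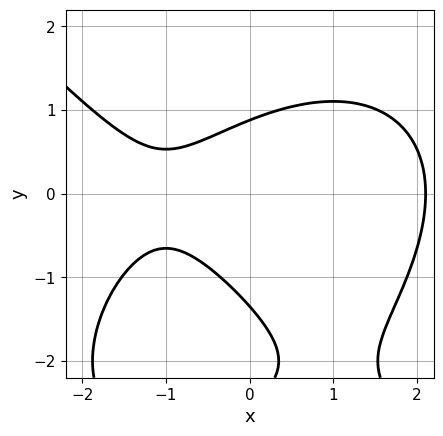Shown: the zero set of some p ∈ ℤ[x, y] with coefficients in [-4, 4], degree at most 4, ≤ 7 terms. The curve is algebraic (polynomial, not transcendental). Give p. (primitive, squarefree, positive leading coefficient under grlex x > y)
x^3 + y^3 + 3*y^2 - 3*x - 3

(a) deg p = 3. The shape is more complex than any degree-2 curve.
(b) From the axis intercepts and sections: the curve avoids every integer x-axis point in the box.
(c) Solving for integer coefficients yields p as stated.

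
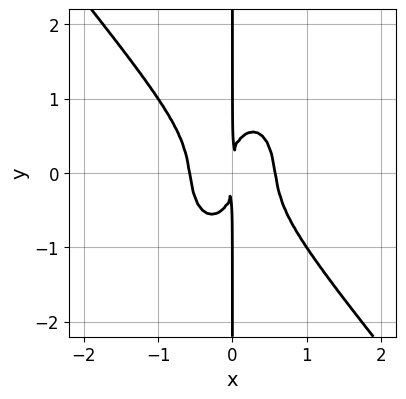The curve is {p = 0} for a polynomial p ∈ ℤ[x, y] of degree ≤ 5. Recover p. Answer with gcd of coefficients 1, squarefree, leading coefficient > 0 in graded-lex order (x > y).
3*x^4 + x^3*y + x*y^3 - x^2

1. deg p = 4.
2. Checking where it meets the axes: every point of the y-axis in the box is on the curve.
3. The integer polynomial consistent with all of this is the stated p.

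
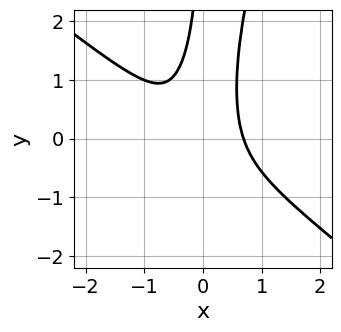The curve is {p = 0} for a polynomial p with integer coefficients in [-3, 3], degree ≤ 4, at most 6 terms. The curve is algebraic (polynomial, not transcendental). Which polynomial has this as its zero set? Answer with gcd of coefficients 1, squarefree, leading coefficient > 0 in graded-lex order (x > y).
3*x^3 + 3*x^2*y - x*y^2 - 1

1. deg p = 3. The shape is more complex than any degree-2 curve.
2. From the visible intercepts: it misses every integer gridline on the y-axis.
3. Assembling these constraints gives the stated polynomial.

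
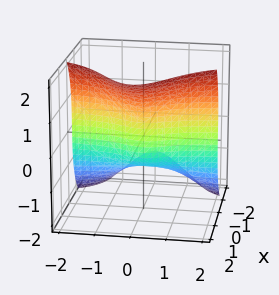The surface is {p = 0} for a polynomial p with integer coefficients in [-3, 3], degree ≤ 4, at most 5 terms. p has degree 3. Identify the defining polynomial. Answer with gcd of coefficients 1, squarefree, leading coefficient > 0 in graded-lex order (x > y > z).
The degree is 3 — the shape is more complex than any degree-2 surface.
From the visible intercepts: it crosses the z-axis at the gridline z = 0; it meets the x-axis at x = 0 (among the integer gridlines).
Putting this together gives p.

3*x*y^2 - z^3 + x^2 + 2*y^2 + 3*x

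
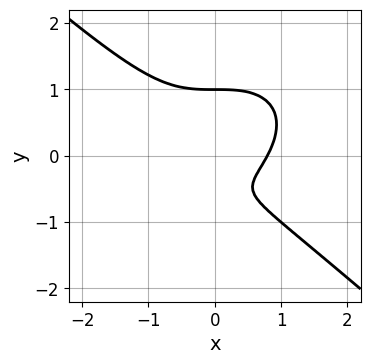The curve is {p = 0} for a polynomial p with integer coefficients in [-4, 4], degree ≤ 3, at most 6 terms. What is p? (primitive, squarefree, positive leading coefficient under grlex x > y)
2*x^3 + 3*y^3 - 2*y - 1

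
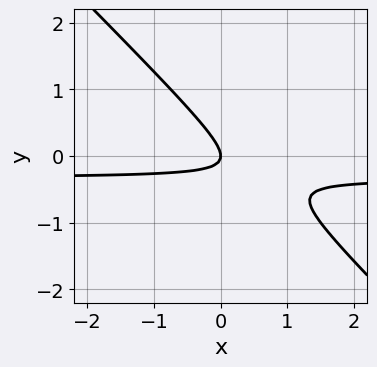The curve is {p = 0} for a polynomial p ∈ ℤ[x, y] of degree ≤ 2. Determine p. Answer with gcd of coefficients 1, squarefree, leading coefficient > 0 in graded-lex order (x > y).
3*x*y + 3*y^2 + x

(a) deg p = 2. The shape is more complex than any degree-1 curve.
(b) Reading off the gridlines: one y-axis crossing is at y = 0; one x-axis crossing is at x = 0.
(c) Together with the visible shape, these determine p as stated.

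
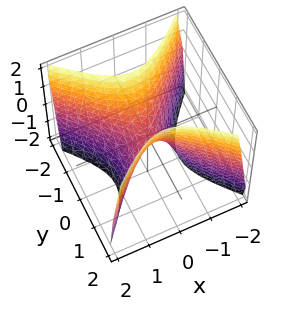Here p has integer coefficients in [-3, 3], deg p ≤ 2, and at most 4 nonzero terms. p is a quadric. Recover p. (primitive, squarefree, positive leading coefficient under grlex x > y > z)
2*x^2 - 2*y^2 + z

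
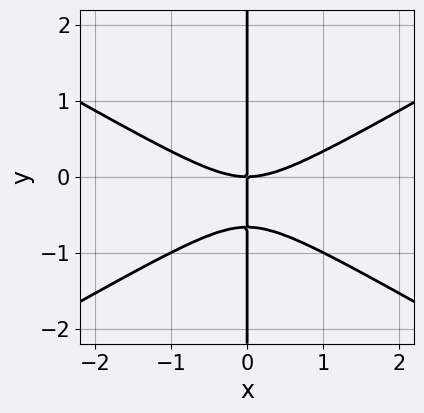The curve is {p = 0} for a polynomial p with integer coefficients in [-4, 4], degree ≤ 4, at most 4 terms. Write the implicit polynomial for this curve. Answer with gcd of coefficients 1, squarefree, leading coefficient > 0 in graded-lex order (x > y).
x^3 - 3*x*y^2 - 2*x*y

Degree: a generic line meets the curve in up to 3 points, so deg p = 3.
Checking where it meets the axes: every point of the y-axis in the box is on the curve; it meets the x-axis at x = 0 (among the integer gridlines).
The integer polynomial consistent with all of this is the stated p.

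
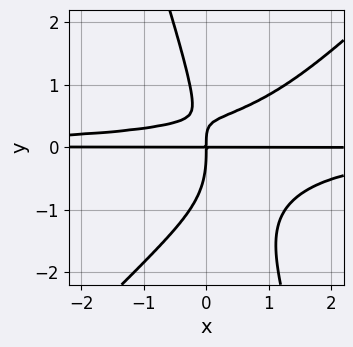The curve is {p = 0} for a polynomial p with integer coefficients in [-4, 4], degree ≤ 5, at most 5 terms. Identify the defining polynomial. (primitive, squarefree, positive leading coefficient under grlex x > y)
3*x^2*y^2 - 2*x*y^3 - y^4 - 3*x*y^2 + 2*x*y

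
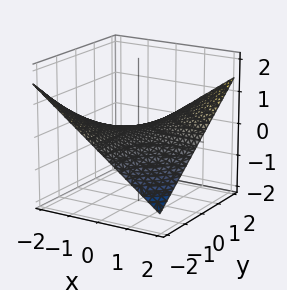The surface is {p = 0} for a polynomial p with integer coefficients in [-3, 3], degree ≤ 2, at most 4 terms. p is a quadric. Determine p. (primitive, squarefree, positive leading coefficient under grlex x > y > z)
x*y - 3*z

1. The degree is 2 — a saddle surface; a quadric.
2. Reading off the gridlines: every point of the x-axis in the box is on the surface; every point of the y-axis in the box is on the surface; it crosses the z-axis at the gridline z = 0.
3. Matching integer coefficients to the picture gives p.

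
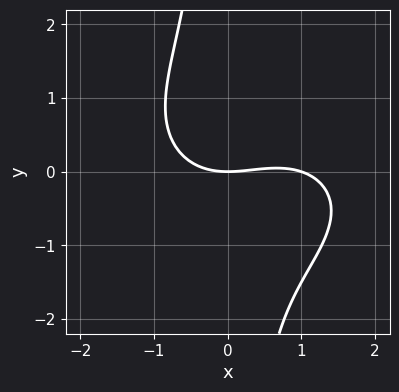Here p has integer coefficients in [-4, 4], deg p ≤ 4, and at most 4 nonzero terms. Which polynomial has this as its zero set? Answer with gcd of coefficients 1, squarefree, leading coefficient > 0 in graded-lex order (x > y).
x^3 + 2*x*y^2 - x^2 + 3*y

1. The degree is 3 — a generic line meets the curve in up to 3 points.
2. From the visible intercepts: it meets the y-axis at y = 0 (among the integer gridlines); the x-axis gridline crossings are at x ∈ {0, 1}.
3. The integer polynomial consistent with all of this is the stated p.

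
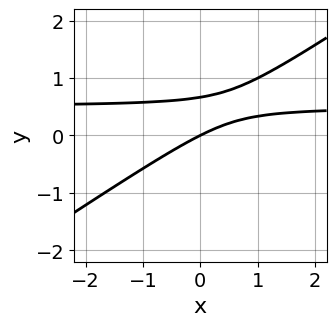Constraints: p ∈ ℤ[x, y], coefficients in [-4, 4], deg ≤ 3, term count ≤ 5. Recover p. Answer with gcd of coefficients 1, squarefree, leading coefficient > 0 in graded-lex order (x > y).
(a) deg p = 2. A generic line meets the curve in up to 2 points.
(b) From the axis intercepts and sections: it meets the x-axis at x = 0 (among the integer gridlines); it meets the y-axis at y = 0 (among the integer gridlines).
(c) Together with the visible shape, these determine p as stated.

2*x*y - 3*y^2 - x + 2*y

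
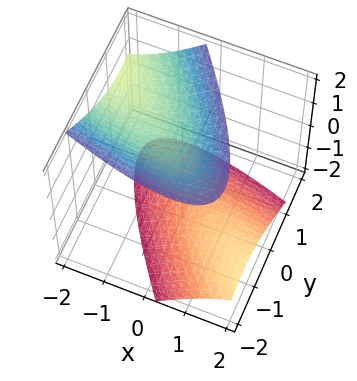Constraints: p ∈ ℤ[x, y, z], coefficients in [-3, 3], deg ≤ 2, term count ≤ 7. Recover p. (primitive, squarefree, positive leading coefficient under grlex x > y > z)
x^2 + 3*x*y + 2*x*z + 2*y^2 - 2*z^2 + 3

(a) I count 2 distinct pieces. Treating them together as one polynomial.
(b) Degree: a generic line meets the surface in up to 2 points, so deg p = 2.
(c) Against the integer gridlines: the surface avoids every integer y-axis point in the box; no x-intercept at any integer in the box.
(d) Together with the visible shape, these determine p as stated.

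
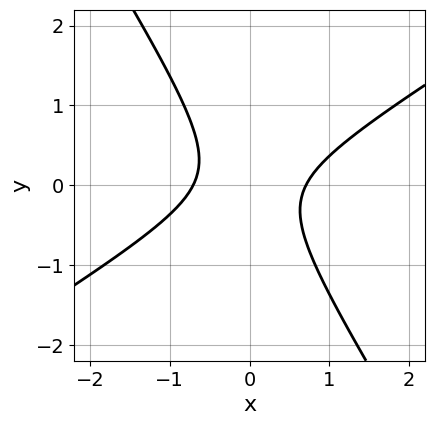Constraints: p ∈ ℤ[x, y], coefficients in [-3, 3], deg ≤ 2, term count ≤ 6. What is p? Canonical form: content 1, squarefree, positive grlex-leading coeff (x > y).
(a) Degree: the shape is more complex than any degree-1 curve, so deg p = 2.
(b) Against the integer gridlines: no y-intercept at any integer in the box.
(c) Matching integer coefficients to the picture gives p.

2*x^2 - 2*x*y - 2*y^2 - 1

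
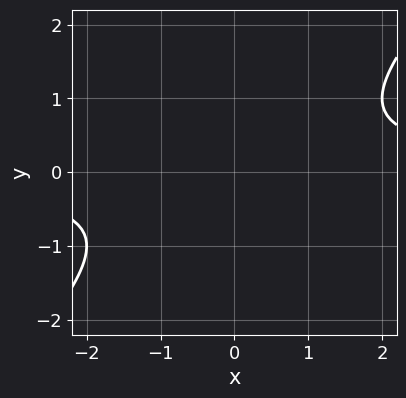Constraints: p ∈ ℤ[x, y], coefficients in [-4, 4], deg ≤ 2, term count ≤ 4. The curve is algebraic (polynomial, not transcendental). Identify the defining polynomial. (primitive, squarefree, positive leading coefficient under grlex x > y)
Degree: the shape is more complex than any degree-1 curve, so deg p = 2.
Checking where it meets the axes: it misses every integer gridline on the y-axis; the curve avoids every integer x-axis point in the box.
Matching integer coefficients to the picture gives p.

x*y - y^2 - 1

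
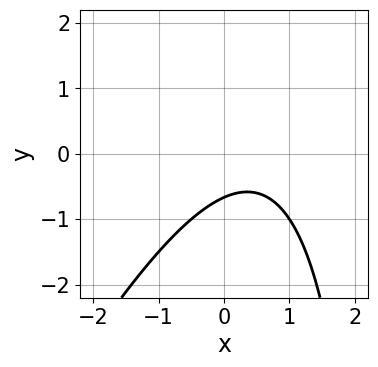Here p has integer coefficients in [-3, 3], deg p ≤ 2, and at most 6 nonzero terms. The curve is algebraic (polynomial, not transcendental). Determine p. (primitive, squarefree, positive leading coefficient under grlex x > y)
2*x^2 - x*y - 2*x + 3*y + 2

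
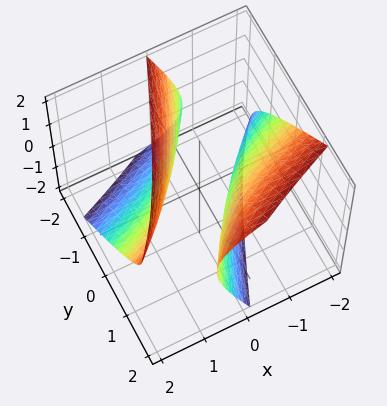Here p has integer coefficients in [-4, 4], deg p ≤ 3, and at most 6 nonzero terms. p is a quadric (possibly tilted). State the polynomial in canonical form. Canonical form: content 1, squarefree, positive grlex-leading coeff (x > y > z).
(a) The picture has 2 separate pieces.
(b) The degree is 2 — the shape is more complex than any degree-1 surface.
(c) Observable constraints: the surface avoids every integer z-axis point in the box; among the integer gridlines, it crosses the y-axis at y ∈ {-1, 1}; the x-axis gridline crossings are at x ∈ {-1, 1}.
(d) These observations pin down the coefficients.

x^2 - 3*x*y + 2*x*z + y^2 - z^2 - 1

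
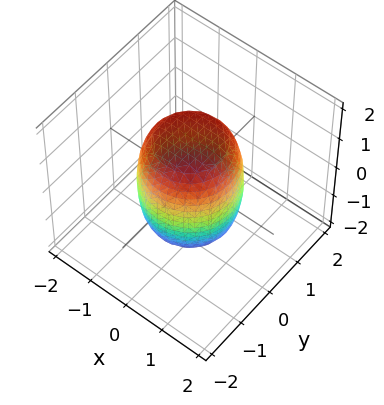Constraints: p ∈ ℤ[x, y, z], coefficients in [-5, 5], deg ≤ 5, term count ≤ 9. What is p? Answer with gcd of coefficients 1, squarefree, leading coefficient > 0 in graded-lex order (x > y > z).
deg p = 4. A generic line meets the surface in up to 4 points.
Symmetries: every cross-section ⟂ z is a circle, so x, y appear only via x² + y².
Checking where it meets the axes: a circular section at z = 0 has radius between 1 and 2.
The integer polynomial consistent with all of this is the stated p.

2*x^4 + 4*x^2*y^2 + 2*y^4 - x^2 - y^2 + z^2 - 2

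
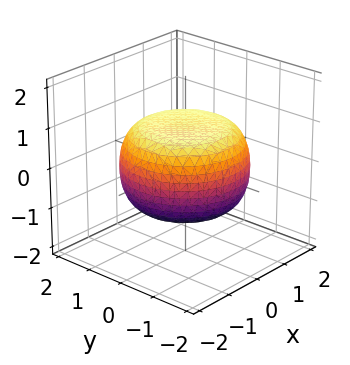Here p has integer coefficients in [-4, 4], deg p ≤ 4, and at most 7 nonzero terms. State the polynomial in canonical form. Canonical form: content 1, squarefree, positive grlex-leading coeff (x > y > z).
x^4 + 2*x^2*y^2 + y^4 - x^2 - y^2 + 3*z^2 - 3

First, degree: a generic line meets the surface in up to 4 points, so deg p = 4.
Next, symmetries: every cross-section ⟂ z is a circle, so x, y appear only via x² + y².
Next, reading off the gridlines: a circular section at z = -1 has radius exactly 1; among the integer gridlines, it crosses the z-axis at z ∈ {-1, 1}.
Finally, fitting integer coefficients to these (and the overall shape) gives p.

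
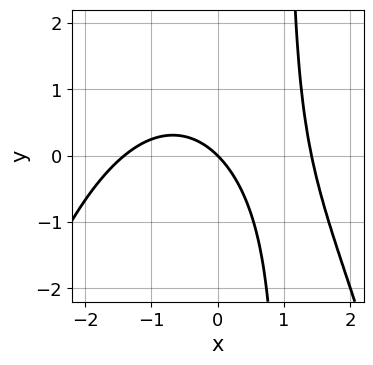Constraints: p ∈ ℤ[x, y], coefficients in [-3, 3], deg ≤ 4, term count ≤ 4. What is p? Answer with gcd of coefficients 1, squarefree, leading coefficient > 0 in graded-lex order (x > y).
x^3 + 2*x*y - 2*x - 2*y

1. deg p = 3. A generic line meets the curve in up to 3 points.
2. From the visible intercepts: it meets the y-axis at y = 0 (among the integer gridlines); it crosses the x-axis at the gridline x = 0.
3. Matching integer coefficients to the picture gives p.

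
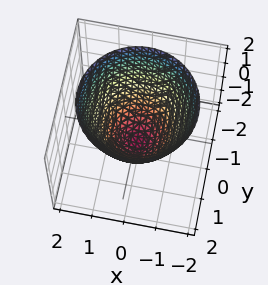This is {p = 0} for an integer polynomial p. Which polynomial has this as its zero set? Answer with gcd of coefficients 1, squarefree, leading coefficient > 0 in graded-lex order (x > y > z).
x^2 + y^2 - z - 1

The degree is 2 — a generic line meets the surface in up to 2 points.
Symmetry: the z-axis is an axis of rotation, so x and y enter only as x² + y².
Observable constraints: among the integer gridlines, it crosses the y-axis at y ∈ {-1, 1}; a circular section at z = 1 has radius between 1 and 2; the x-axis gridline crossings are at x ∈ {-1, 1}.
Putting this together gives p. Check: (0, 0, -1) on the z-axis lies on the surface, and p(0, 0, -1) = 0. ✓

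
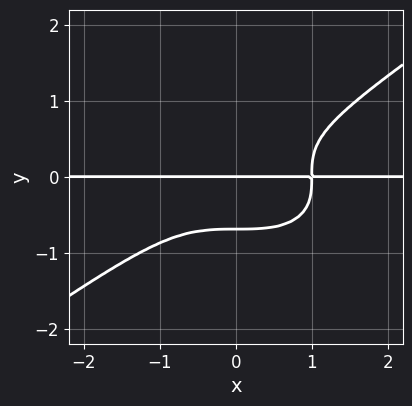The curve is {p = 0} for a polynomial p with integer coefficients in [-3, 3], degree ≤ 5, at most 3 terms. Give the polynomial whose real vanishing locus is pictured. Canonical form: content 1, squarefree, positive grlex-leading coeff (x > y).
x^3*y - 3*y^4 - y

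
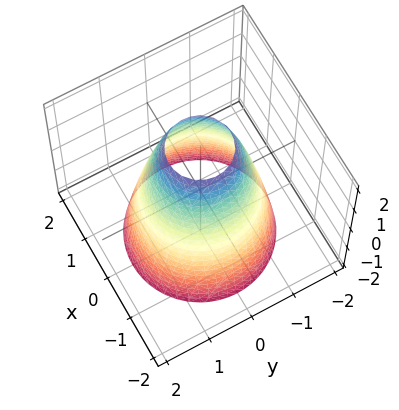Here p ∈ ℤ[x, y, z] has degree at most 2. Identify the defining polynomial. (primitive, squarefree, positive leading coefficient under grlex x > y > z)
2*x^2 + 2*y^2 + z - 3

1. deg p = 2.
2. By symmetry, every cross-section ⟂ z is a circle, so x, y appear only via x² + y².
3. Observable constraints: no z-intercept at any integer in the box; a circular section at z = 0 has radius between 1 and 2.
4. Solving for integer coefficients yields p as stated.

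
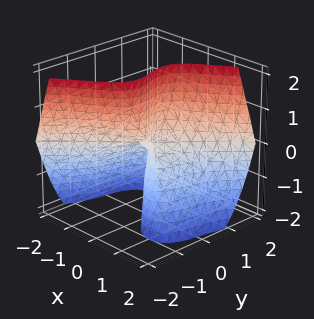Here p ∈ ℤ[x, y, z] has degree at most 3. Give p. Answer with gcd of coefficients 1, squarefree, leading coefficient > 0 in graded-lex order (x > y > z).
(a) deg p = 3. The shape is more complex than any degree-2 surface.
(b) Against the integer gridlines: one y-axis crossing is at y = 0; every point of the z-axis in the box is on the surface.
(c) Solving for integer coefficients yields p as stated.

2*x^3 - 2*y^3 + 3*x*z + y*z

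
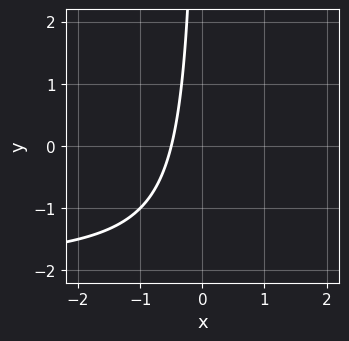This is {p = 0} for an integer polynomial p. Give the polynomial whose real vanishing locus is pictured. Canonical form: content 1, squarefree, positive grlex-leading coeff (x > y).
(a) deg p = 2. The shape is more complex than any degree-1 curve.
(b) Observable constraints: no y-intercept at any integer in the box.
(c) Together with the visible shape, these determine p as stated.

x*y + 2*x + 1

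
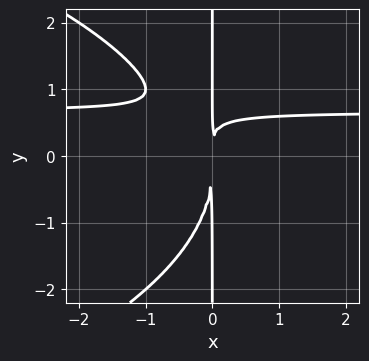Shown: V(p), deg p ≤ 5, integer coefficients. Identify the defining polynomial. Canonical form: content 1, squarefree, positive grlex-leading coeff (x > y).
x*y^3 + 3*x^2*y - 2*x^2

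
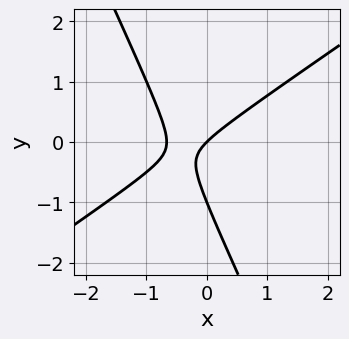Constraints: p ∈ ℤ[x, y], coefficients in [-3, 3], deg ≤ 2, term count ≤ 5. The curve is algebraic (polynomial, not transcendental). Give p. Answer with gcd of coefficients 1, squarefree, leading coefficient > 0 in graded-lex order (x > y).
3*x^2 - 3*x*y - 2*y^2 + 2*x - 2*y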